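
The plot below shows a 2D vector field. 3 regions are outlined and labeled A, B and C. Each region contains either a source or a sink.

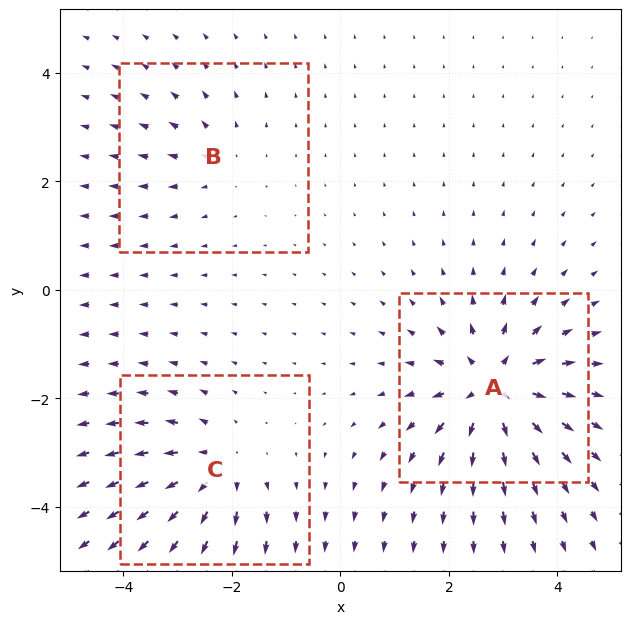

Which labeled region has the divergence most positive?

A

Divergence at each region's feature centre — A: about +6, B: about +2, C: about +4. Region A is most positive.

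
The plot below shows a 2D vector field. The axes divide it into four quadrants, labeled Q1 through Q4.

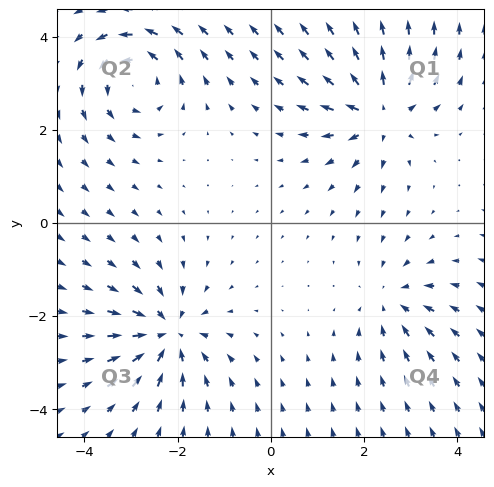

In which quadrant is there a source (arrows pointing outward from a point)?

Q1

The source sits at approximately (2.3, 2.4), which lies in quadrant Q1. The divergence there is about +6, positive as expected for a source.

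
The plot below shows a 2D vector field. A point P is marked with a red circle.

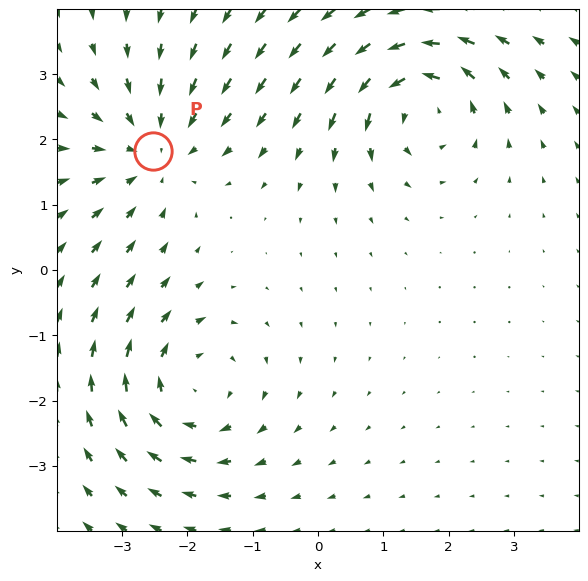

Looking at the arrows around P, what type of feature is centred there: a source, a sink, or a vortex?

sink

At P (-2.5, 1.8) the arrows converge inward. Divergence about -4, curl ≈0 — negative divergence with near-zero curl is a sink.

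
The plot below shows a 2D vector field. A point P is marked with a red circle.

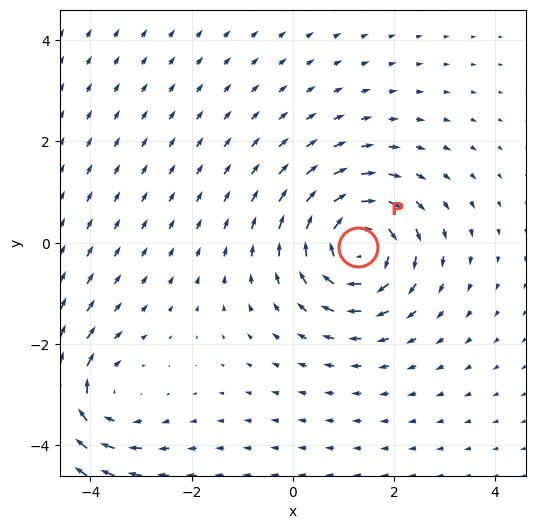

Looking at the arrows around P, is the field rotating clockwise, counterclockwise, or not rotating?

Near P at (1.3, -0.1) the arrows circulate clockwise. The curl (z-component) there is about -6; negative curl means clockwise rotation.

clockwise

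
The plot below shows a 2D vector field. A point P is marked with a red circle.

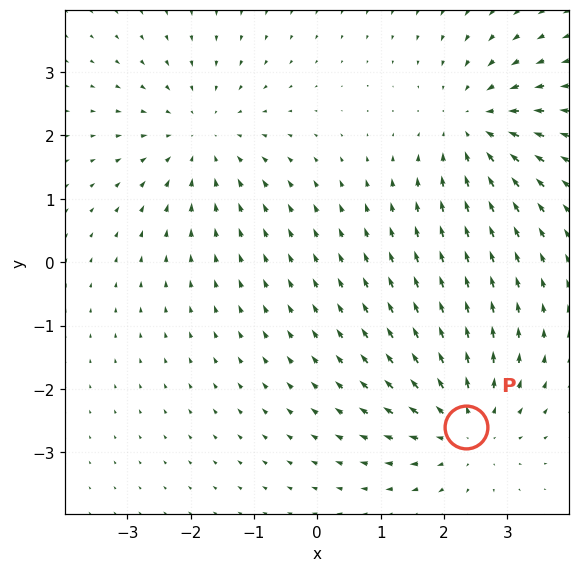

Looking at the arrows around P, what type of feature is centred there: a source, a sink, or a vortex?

At P (2.3, -2.6) the arrows spread outward. Divergence about +5, curl ≈0 — positive divergence with near-zero curl is a source.

source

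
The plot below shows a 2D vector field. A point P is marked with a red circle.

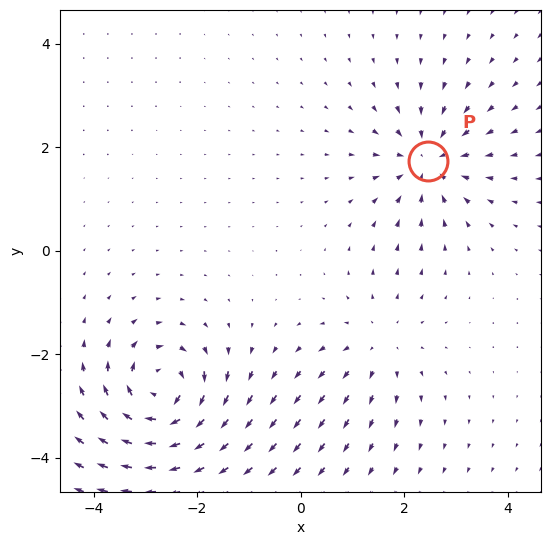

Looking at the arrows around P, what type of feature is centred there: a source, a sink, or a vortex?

sink

At P (2.5, 1.7) the arrows converge inward. Divergence about -4, curl ≈0 — negative divergence with near-zero curl is a sink.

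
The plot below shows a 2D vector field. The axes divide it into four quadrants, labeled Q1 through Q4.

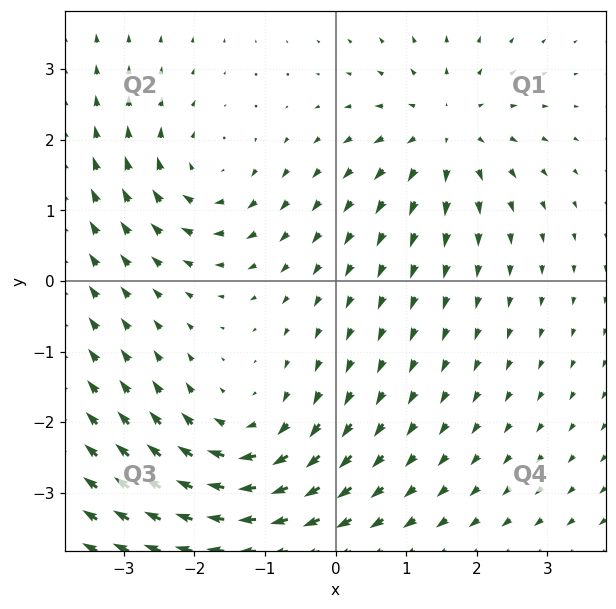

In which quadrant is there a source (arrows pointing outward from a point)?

Q1

The source sits at approximately (1.6, 2.1), which lies in quadrant Q1. The divergence there is about +4, positive as expected for a source.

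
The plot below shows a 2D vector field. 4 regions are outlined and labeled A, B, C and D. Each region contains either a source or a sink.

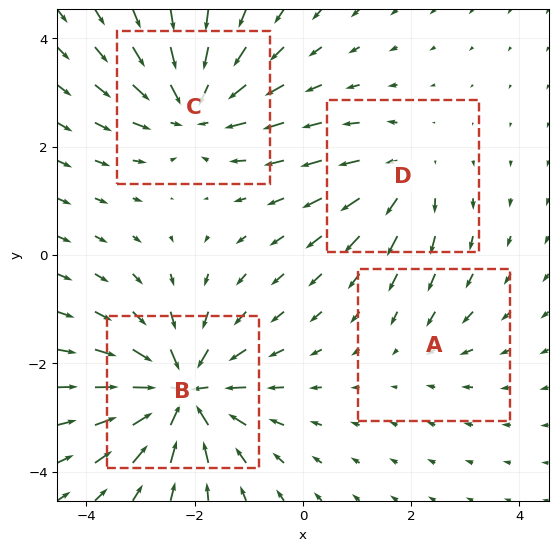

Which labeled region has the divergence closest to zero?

A

Divergence at each region's feature centre — A: about -2, B: about -7, C: about -6, D: about +4. Region A is closest to zero.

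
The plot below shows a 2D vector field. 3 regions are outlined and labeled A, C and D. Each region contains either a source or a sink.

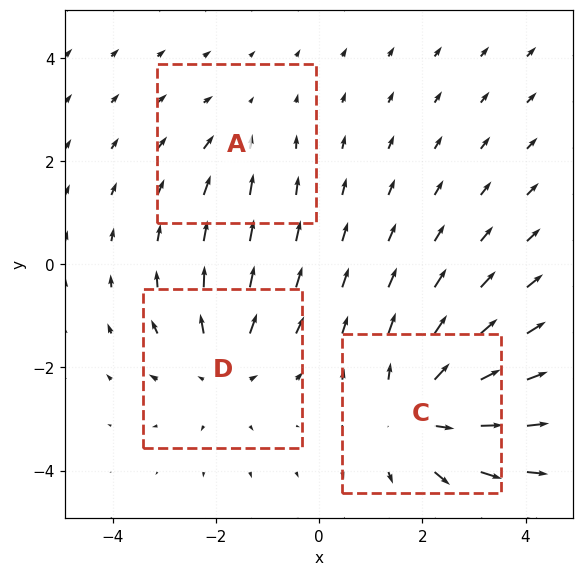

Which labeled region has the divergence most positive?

Divergence at each region's feature centre — A: about -2, C: about +4, D: about +3. Region C is most positive.

C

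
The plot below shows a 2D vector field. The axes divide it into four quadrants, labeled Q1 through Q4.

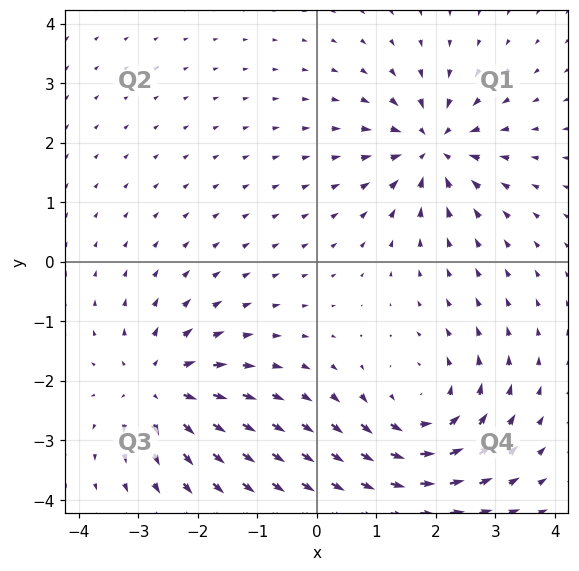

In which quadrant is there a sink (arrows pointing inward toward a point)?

Q1

The sink sits at approximately (1.9, 1.9), which lies in quadrant Q1. The divergence there is about -5, negative as expected for a sink.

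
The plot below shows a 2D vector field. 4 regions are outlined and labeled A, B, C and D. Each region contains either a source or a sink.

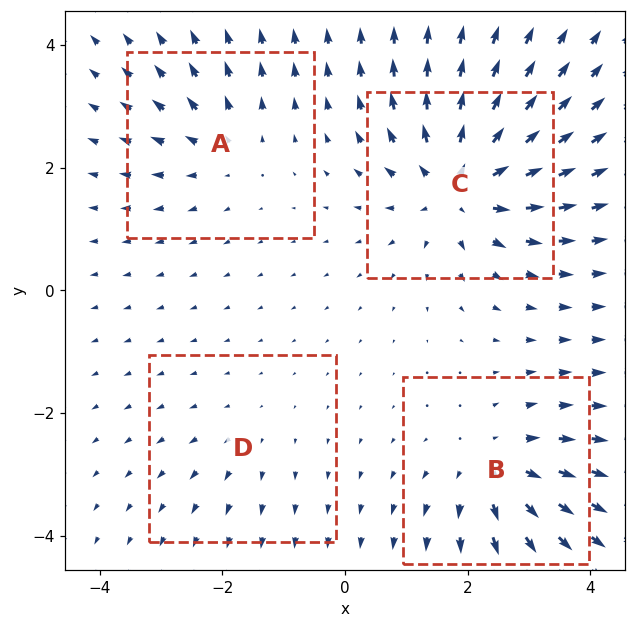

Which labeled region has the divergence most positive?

C

Divergence at each region's feature centre — A: about +4, B: about +5, C: about +8, D: about +2. Region C is most positive.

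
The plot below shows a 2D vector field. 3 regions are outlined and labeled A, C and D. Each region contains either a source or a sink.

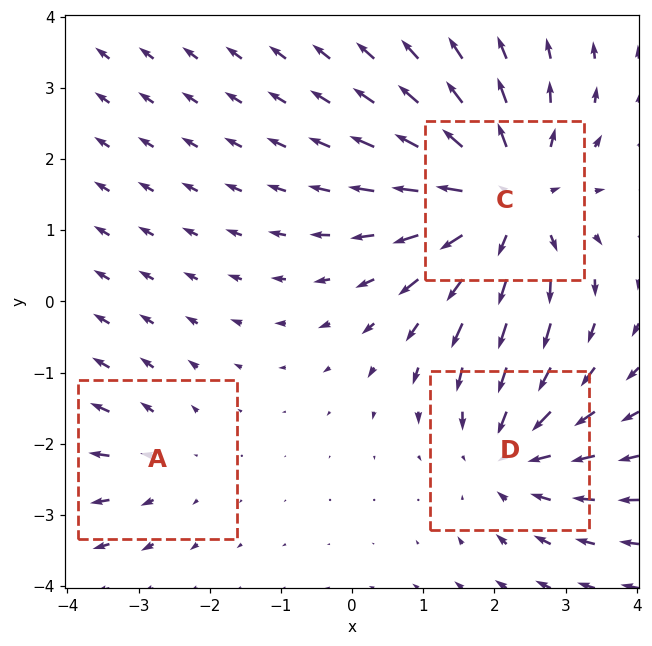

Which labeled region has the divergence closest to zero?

A

Divergence at each region's feature centre — A: about +2, C: about +4, D: about -3. Region A is closest to zero.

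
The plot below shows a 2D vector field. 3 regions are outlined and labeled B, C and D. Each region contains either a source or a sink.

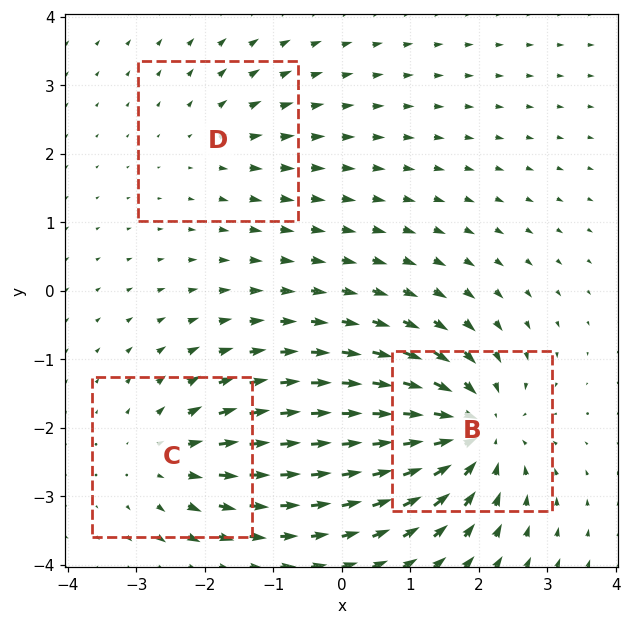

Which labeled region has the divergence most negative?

B

Divergence at each region's feature centre — B: about -5, C: about +3, D: about +2. Region B is most negative.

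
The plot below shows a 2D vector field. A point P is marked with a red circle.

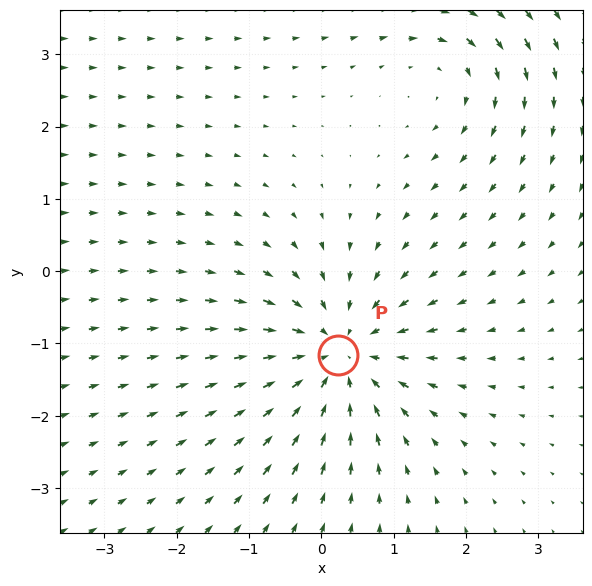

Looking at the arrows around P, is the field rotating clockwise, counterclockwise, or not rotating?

not rotating

Near P at (0.2, -1.2) the arrows show no circulation. The curl there is ≈0.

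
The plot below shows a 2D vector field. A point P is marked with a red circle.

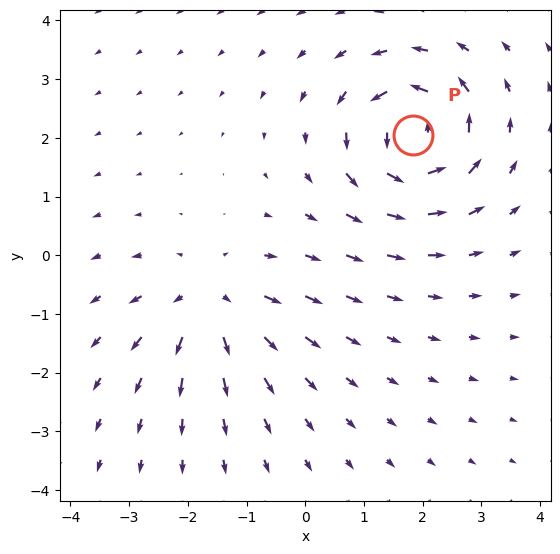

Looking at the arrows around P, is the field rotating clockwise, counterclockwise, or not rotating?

Near P at (1.8, 2.0) the arrows circulate counterclockwise. The curl (z-component) there is about +6; positive curl means counterclockwise rotation.

counterclockwise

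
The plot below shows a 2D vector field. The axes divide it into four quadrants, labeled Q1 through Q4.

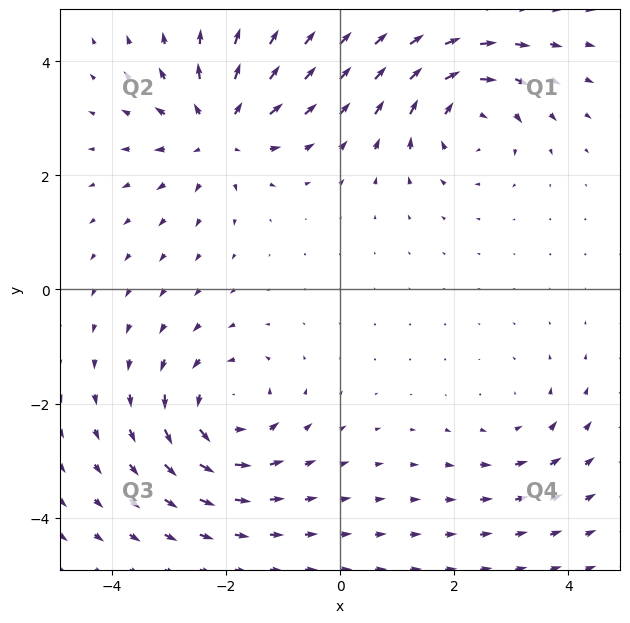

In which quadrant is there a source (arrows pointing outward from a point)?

Q2

The source sits at approximately (-2.1, 2.8), which lies in quadrant Q2. The divergence there is about +5, positive as expected for a source.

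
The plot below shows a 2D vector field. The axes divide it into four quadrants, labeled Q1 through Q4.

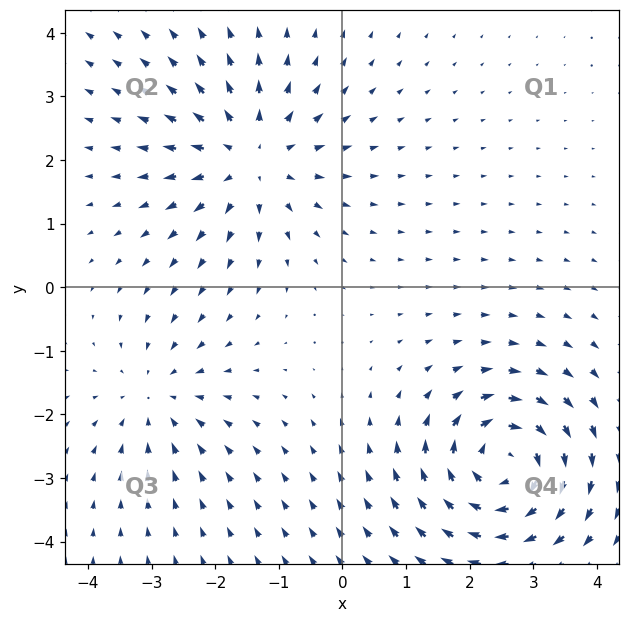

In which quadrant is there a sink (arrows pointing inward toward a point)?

Q3

The sink sits at approximately (-2.9, -1.7), which lies in quadrant Q3. The divergence there is about -3, negative as expected for a sink.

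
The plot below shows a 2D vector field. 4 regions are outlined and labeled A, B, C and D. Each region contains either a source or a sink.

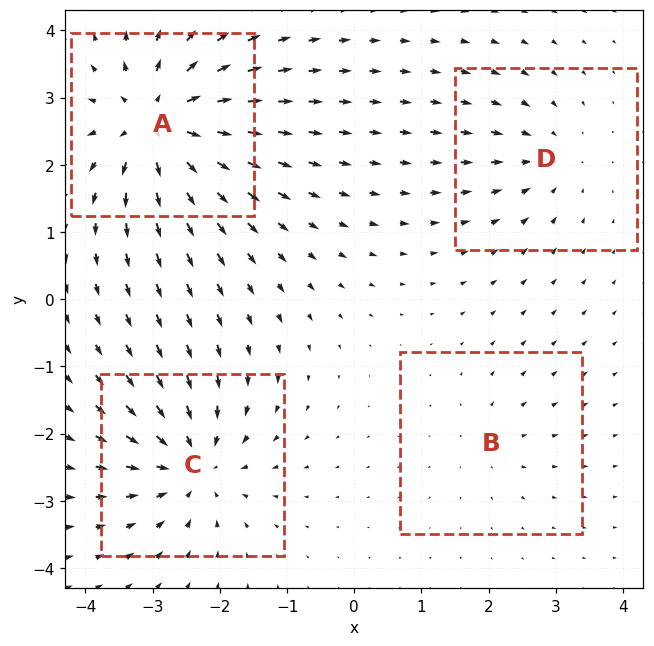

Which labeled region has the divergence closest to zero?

Divergence at each region's feature centre — A: about +8, B: about +2, C: about -6, D: about -4. Region B is closest to zero.

B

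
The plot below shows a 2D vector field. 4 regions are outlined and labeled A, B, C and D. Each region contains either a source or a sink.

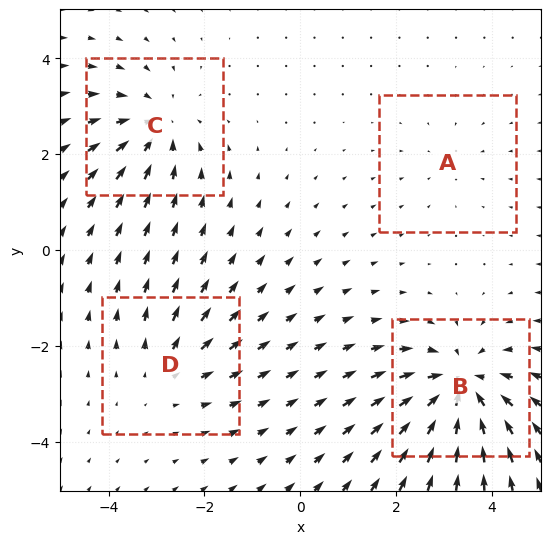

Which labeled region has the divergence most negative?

Divergence at each region's feature centre — A: about -2, B: about -7, C: about -4, D: about +3. Region B is most negative.

B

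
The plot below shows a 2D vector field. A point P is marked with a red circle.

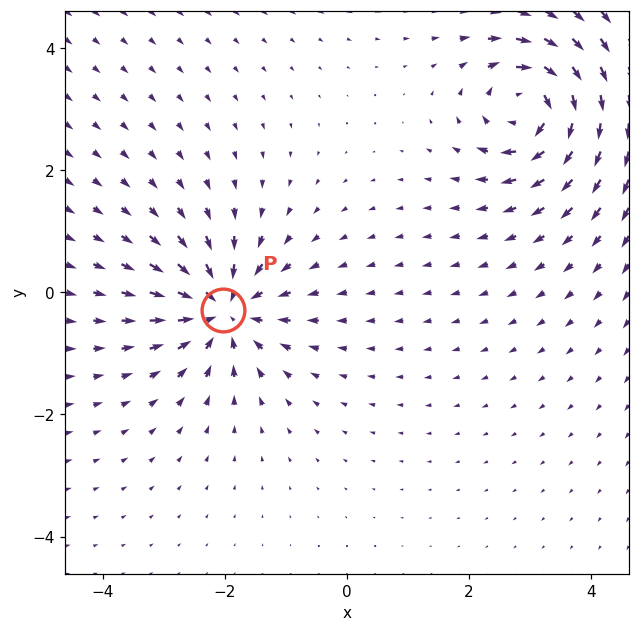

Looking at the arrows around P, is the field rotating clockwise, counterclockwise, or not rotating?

Near P at (-2.0, -0.3) the arrows show no circulation. The curl there is ≈0.

not rotating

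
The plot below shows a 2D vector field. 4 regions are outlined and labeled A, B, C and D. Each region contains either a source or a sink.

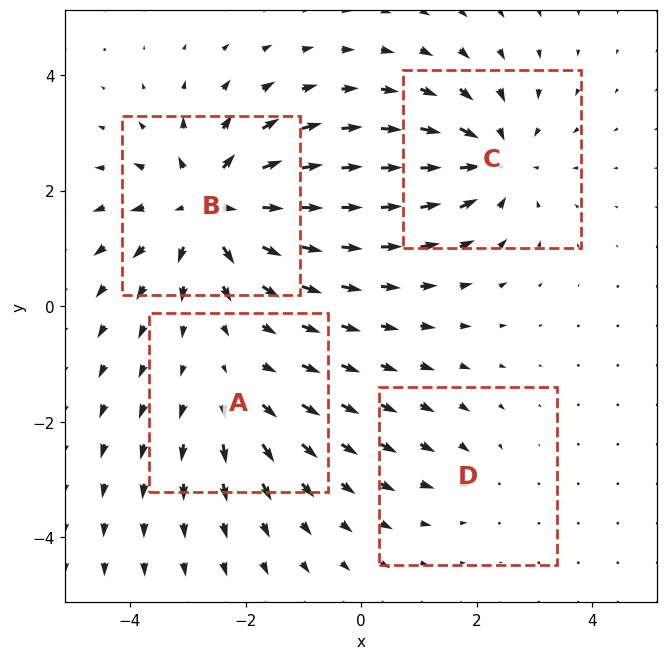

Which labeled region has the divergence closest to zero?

Divergence at each region's feature centre — A: about +3, B: about +6, C: about -5, D: about -2. Region D is closest to zero.

D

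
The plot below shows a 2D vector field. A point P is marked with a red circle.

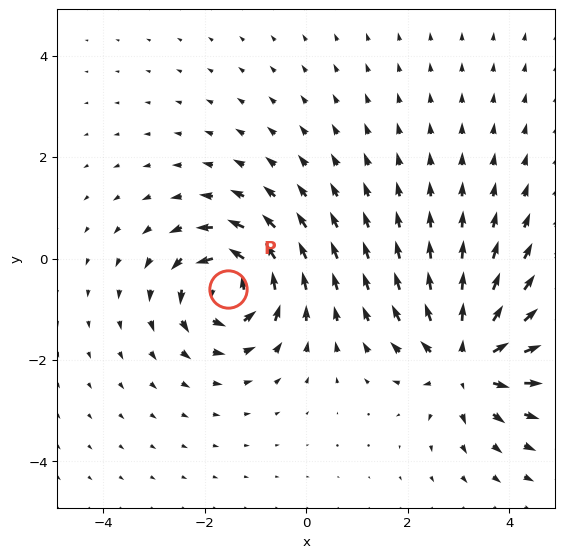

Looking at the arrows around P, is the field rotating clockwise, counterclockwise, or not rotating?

counterclockwise

Near P at (-1.5, -0.6) the arrows circulate counterclockwise. The curl (z-component) there is about +7; positive curl means counterclockwise rotation.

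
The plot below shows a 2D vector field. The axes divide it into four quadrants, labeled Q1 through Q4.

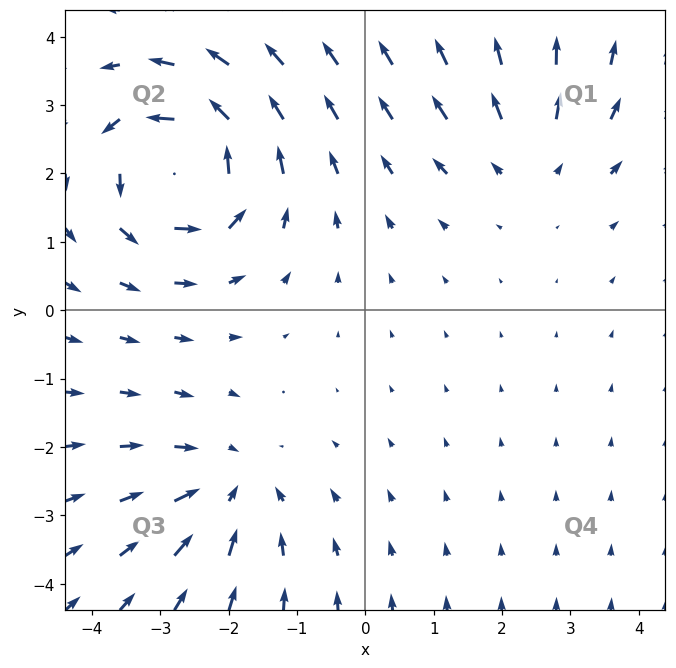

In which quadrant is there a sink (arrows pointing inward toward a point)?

The sink sits at approximately (-2.0, -2.6), which lies in quadrant Q3. The divergence there is about -3, negative as expected for a sink.

Q3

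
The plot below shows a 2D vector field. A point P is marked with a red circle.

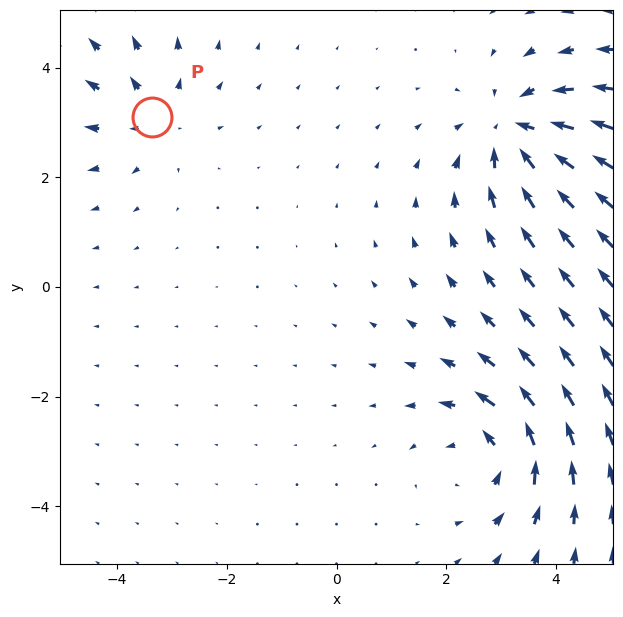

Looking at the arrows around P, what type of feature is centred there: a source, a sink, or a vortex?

source

At P (-3.4, 3.1) the arrows spread outward. Divergence about +3, curl ≈0 — positive divergence with near-zero curl is a source.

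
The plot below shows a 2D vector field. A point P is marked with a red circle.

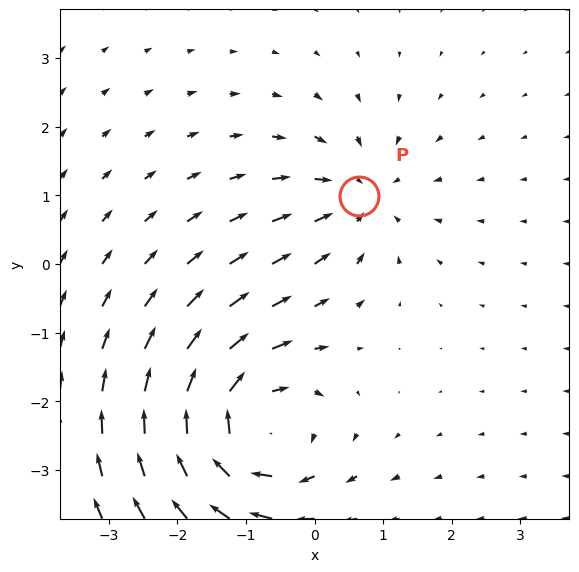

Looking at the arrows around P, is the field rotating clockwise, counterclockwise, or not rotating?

not rotating

Near P at (0.7, 1.0) the arrows show no circulation. The curl there is ≈0.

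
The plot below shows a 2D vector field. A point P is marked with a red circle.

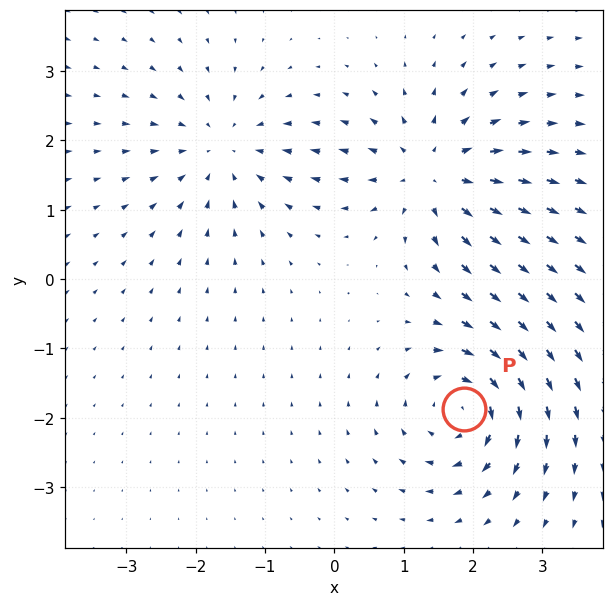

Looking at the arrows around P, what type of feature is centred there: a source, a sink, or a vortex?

vortex

At P (1.9, -1.9) the arrows circulate clockwise. Divergence ≈0, curl about -6 — near-zero divergence with nonzero curl is a vortex.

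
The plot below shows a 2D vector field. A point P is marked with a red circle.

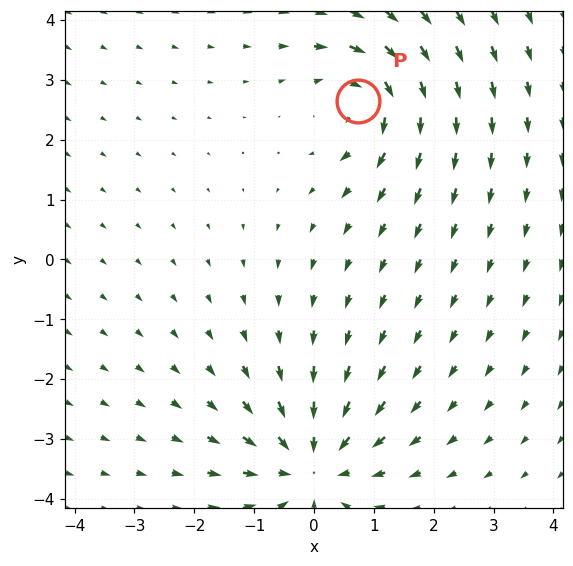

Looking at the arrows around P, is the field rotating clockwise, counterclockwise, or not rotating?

clockwise

Near P at (0.7, 2.6) the arrows circulate clockwise. The curl (z-component) there is about -4; negative curl means clockwise rotation.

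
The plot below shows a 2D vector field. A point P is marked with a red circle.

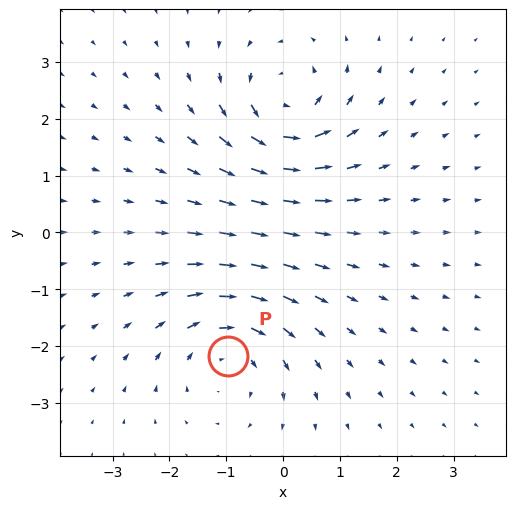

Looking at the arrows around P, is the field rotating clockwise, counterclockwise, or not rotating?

clockwise

Near P at (-1.0, -2.2) the arrows circulate clockwise. The curl (z-component) there is about -3; negative curl means clockwise rotation.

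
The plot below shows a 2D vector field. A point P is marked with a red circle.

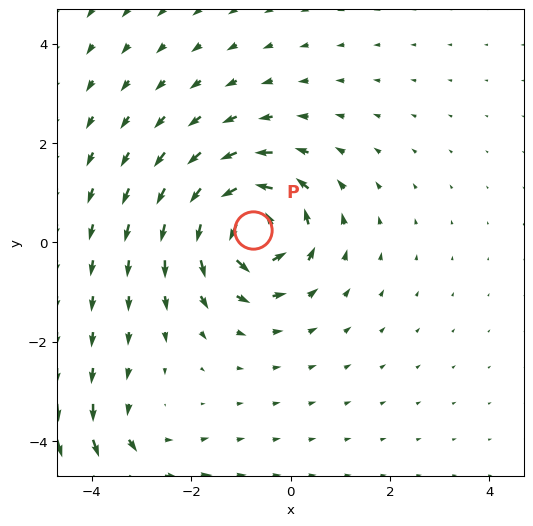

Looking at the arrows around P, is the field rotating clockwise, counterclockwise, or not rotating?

Near P at (-0.7, 0.2) the arrows circulate counterclockwise. The curl (z-component) there is about +7; positive curl means counterclockwise rotation.

counterclockwise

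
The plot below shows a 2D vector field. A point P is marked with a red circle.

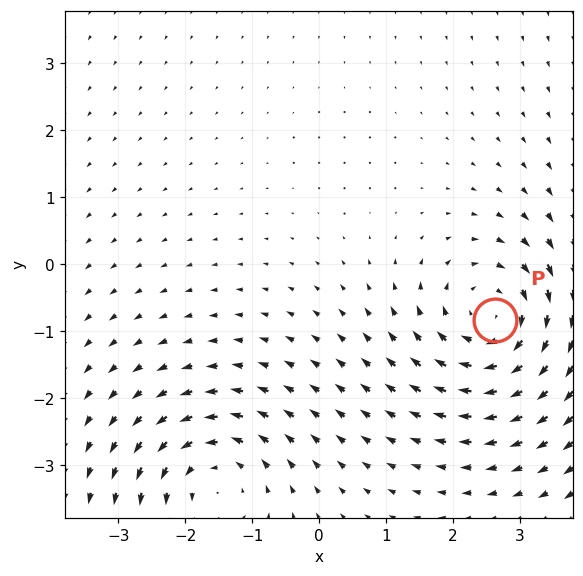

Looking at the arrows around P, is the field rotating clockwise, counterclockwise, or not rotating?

clockwise

Near P at (2.6, -0.8) the arrows circulate clockwise. The curl (z-component) there is about -5; negative curl means clockwise rotation.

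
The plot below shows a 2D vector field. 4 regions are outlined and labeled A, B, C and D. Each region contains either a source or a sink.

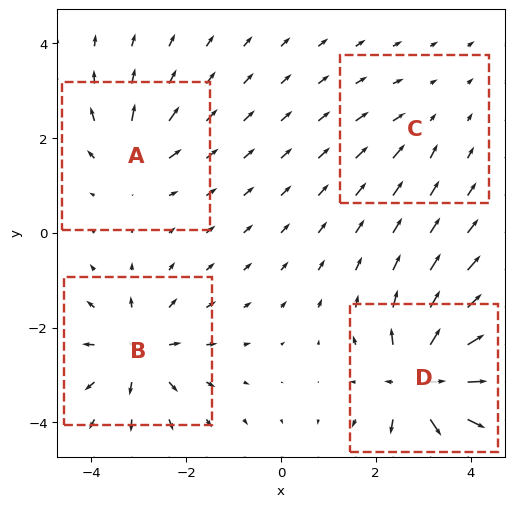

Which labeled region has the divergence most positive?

Divergence at each region's feature centre — A: about +4, B: about +6, C: about -2, D: about +9. Region D is most positive.

D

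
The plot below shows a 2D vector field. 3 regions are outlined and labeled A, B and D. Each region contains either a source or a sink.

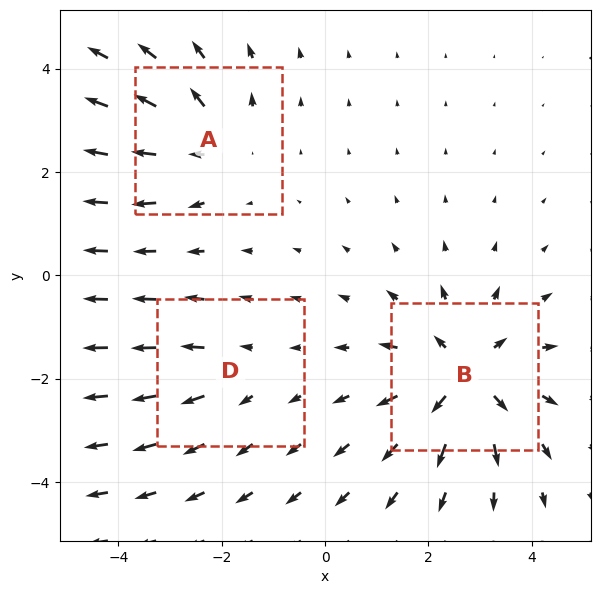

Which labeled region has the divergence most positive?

Divergence at each region's feature centre — A: about +3, B: about +5, D: about +2. Region B is most positive.

B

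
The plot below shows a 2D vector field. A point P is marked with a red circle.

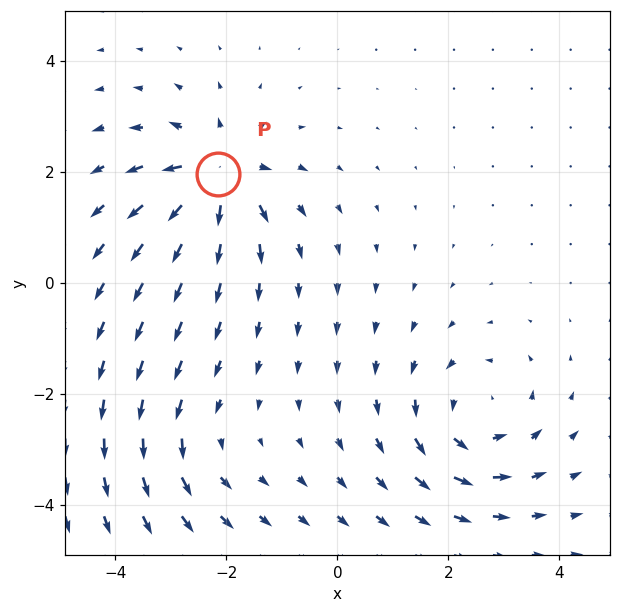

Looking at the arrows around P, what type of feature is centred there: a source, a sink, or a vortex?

source

At P (-2.1, 2.0) the arrows spread outward. Divergence about +7, curl ≈0 — positive divergence with near-zero curl is a source.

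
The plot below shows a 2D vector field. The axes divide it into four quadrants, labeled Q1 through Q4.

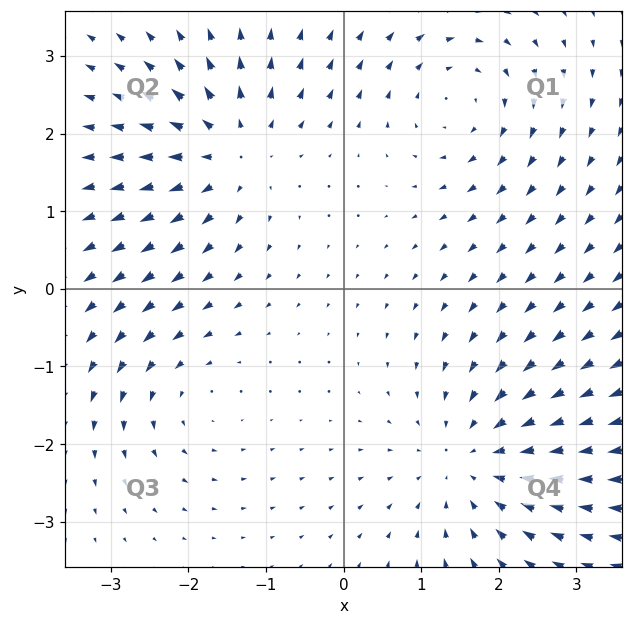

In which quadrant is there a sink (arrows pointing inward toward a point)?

Q4

The sink sits at approximately (1.7, -2.2), which lies in quadrant Q4. The divergence there is about -4, negative as expected for a sink.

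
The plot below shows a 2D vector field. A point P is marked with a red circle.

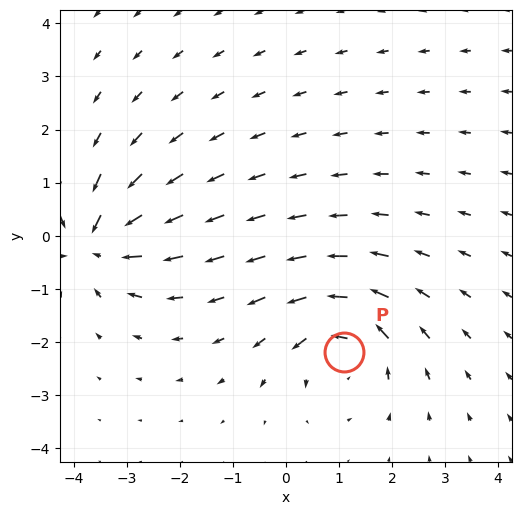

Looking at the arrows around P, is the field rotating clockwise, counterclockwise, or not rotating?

counterclockwise

Near P at (1.1, -2.2) the arrows circulate counterclockwise. The curl (z-component) there is about +6; positive curl means counterclockwise rotation.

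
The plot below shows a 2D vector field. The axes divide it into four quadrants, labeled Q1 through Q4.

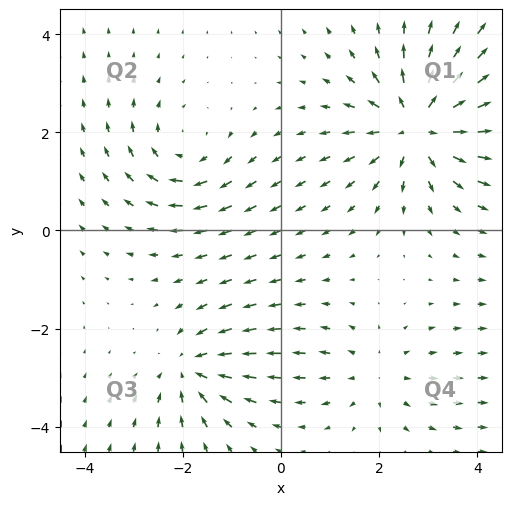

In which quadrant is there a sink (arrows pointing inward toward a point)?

The sink sits at approximately (-1.8, -2.9), which lies in quadrant Q3. The divergence there is about -4, negative as expected for a sink.

Q3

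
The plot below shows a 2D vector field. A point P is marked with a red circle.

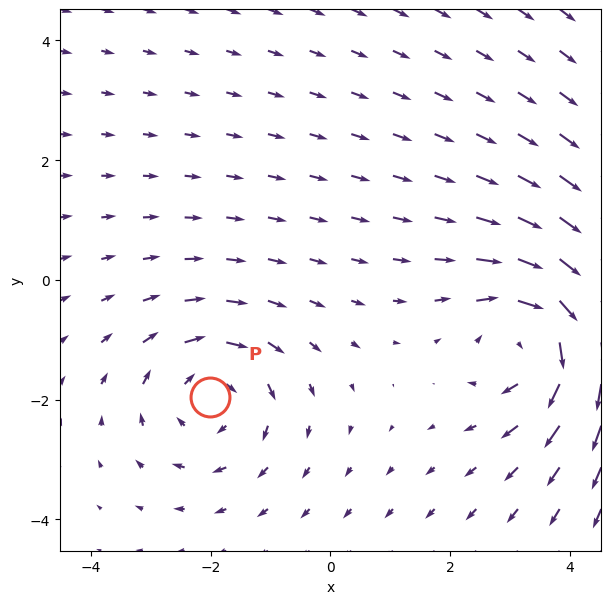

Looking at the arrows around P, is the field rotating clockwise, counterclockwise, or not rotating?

Near P at (-2.0, -2.0) the arrows circulate clockwise. The curl (z-component) there is about -3; negative curl means clockwise rotation.

clockwise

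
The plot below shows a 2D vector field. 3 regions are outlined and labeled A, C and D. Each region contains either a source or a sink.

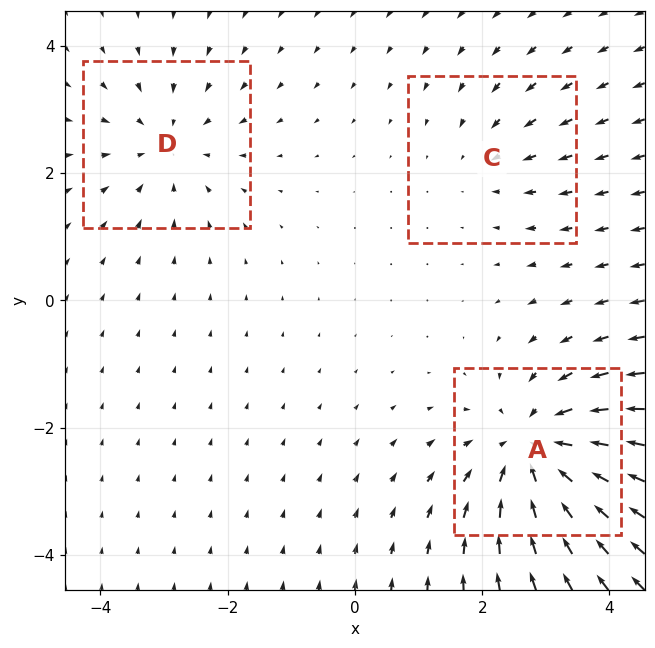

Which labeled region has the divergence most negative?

A

Divergence at each region's feature centre — A: about -5, C: about -2, D: about -3. Region A is most negative.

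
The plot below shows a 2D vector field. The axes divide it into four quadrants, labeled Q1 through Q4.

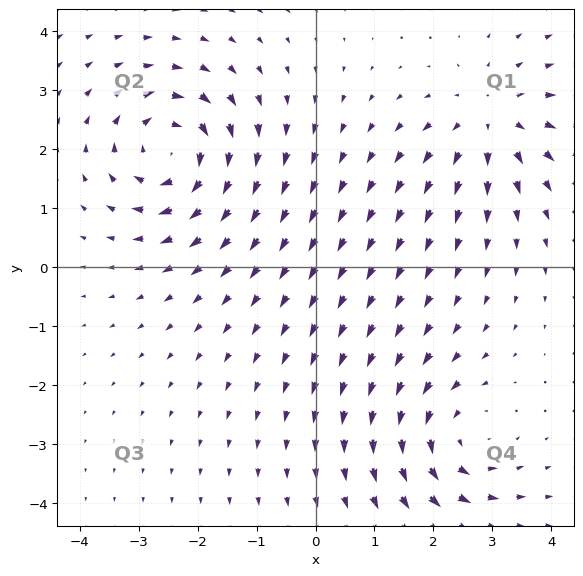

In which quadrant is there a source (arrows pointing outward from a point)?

Q1

The source sits at approximately (3.0, 2.5), which lies in quadrant Q1. The divergence there is about +3, positive as expected for a source.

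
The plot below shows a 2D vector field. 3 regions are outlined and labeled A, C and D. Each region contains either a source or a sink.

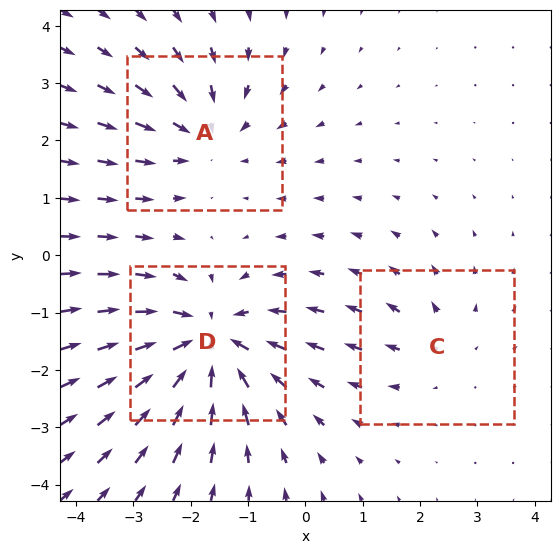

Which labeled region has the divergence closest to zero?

C

Divergence at each region's feature centre — A: about -3, C: about +2, D: about -5. Region C is closest to zero.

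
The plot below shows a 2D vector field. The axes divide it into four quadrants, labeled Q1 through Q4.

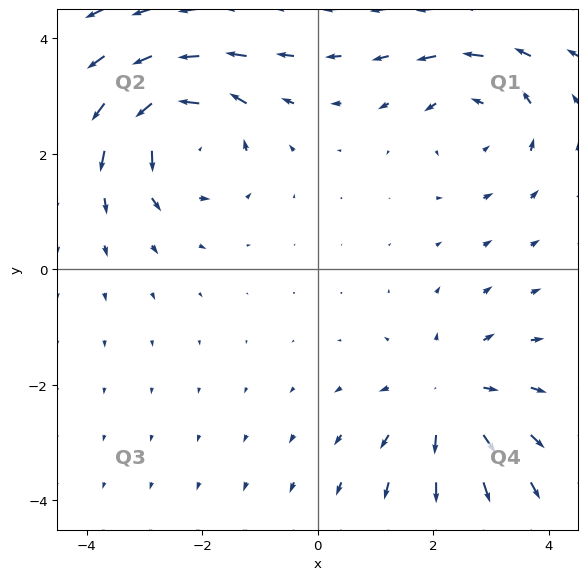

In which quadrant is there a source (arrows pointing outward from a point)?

The source sits at approximately (2.3, -2.2), which lies in quadrant Q4. The divergence there is about +3, positive as expected for a source.

Q4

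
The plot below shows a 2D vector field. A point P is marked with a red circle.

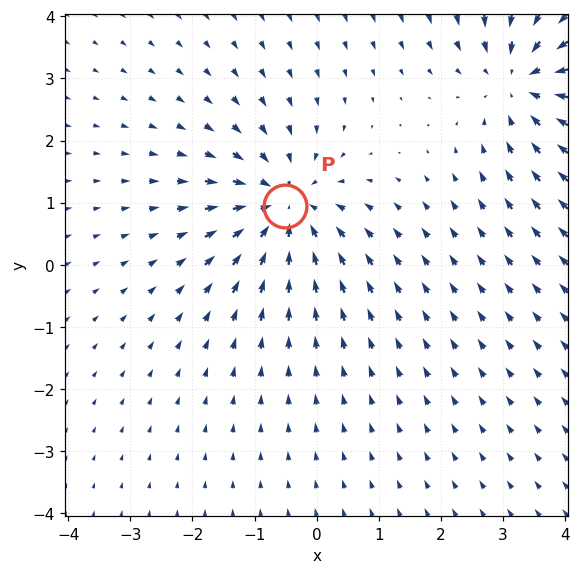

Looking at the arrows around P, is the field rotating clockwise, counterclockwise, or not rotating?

Near P at (-0.5, 0.9) the arrows show no circulation. The curl there is ≈0.

not rotating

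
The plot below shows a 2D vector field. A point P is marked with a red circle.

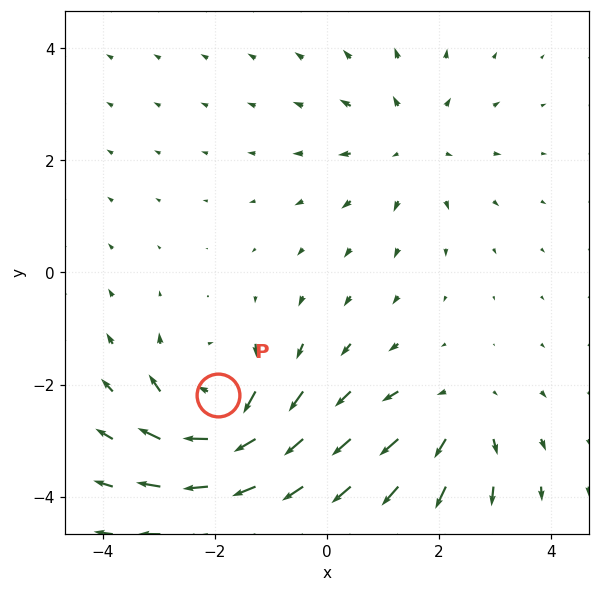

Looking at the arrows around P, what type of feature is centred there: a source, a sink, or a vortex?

vortex

At P (-1.9, -2.2) the arrows circulate clockwise. Divergence ≈0, curl about -6 — near-zero divergence with nonzero curl is a vortex.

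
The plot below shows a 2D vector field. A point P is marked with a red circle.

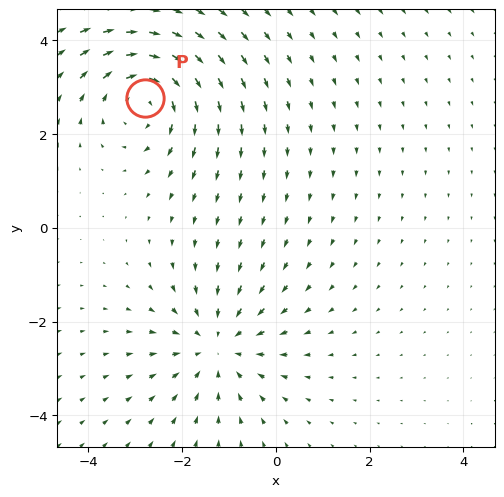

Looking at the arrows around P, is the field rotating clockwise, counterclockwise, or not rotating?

Near P at (-2.8, 2.8) the arrows circulate clockwise. The curl (z-component) there is about -4; negative curl means clockwise rotation.

clockwise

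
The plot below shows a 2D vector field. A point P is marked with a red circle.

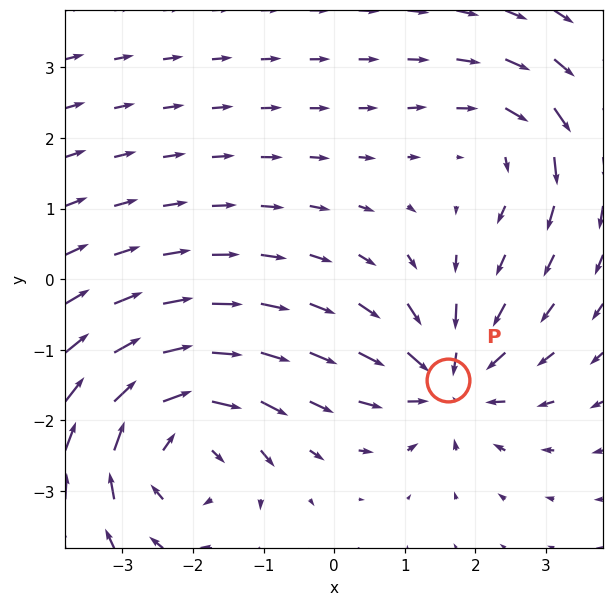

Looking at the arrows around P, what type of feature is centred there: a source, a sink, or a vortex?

sink

At P (1.6, -1.4) the arrows converge inward. Divergence about -5, curl ≈0 — negative divergence with near-zero curl is a sink.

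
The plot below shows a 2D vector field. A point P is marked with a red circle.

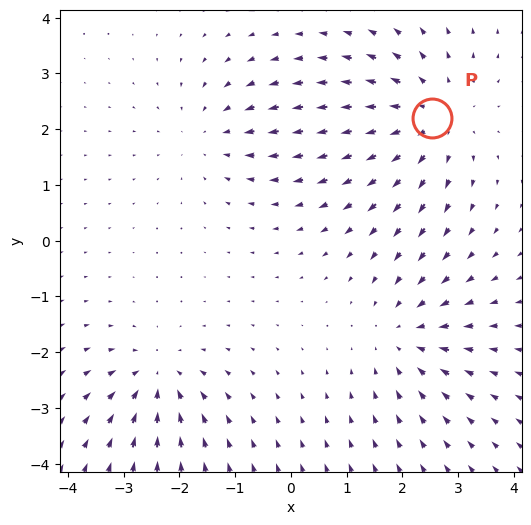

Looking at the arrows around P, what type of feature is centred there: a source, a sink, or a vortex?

At P (2.5, 2.2) the arrows spread outward. Divergence about +3, curl ≈0 — positive divergence with near-zero curl is a source.

source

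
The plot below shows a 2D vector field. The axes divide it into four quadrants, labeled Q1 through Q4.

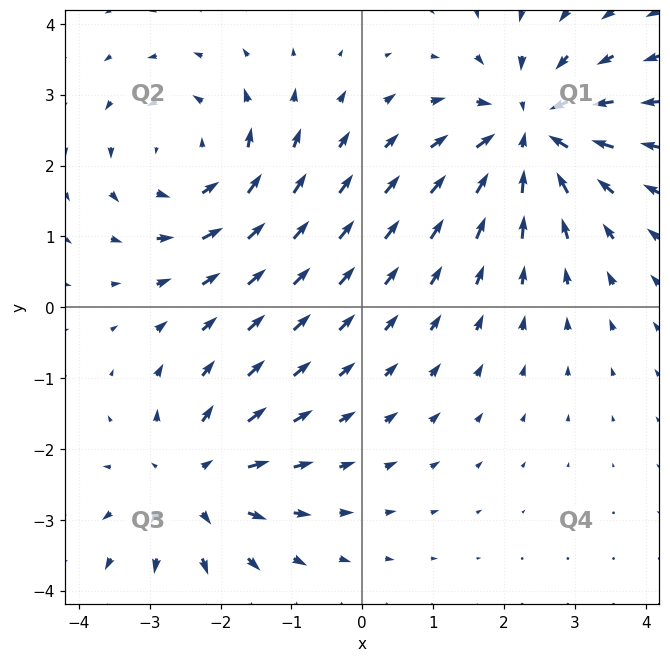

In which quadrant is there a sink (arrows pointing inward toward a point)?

Q1

The sink sits at approximately (2.4, 2.5), which lies in quadrant Q1. The divergence there is about -5, negative as expected for a sink.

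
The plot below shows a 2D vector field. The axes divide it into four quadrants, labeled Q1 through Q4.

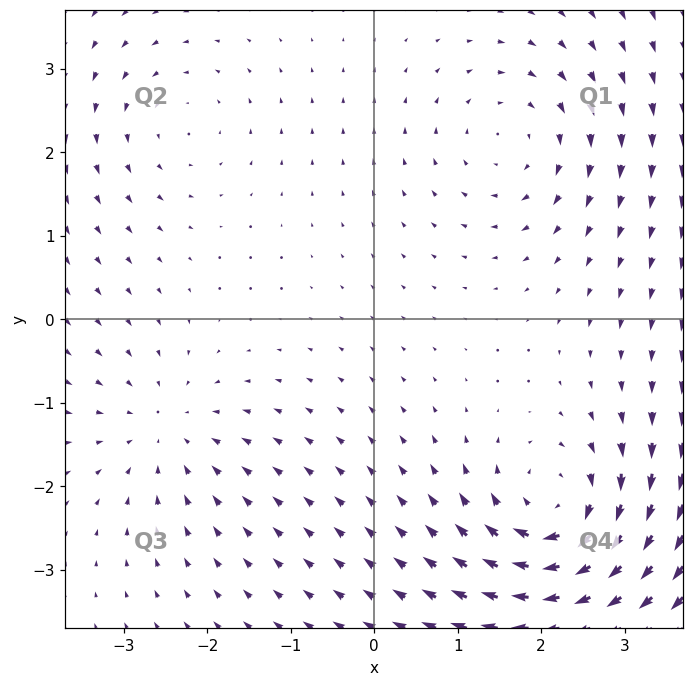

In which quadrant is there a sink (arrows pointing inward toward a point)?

Q3

The sink sits at approximately (-2.5, -1.3), which lies in quadrant Q3. The divergence there is about -3, negative as expected for a sink.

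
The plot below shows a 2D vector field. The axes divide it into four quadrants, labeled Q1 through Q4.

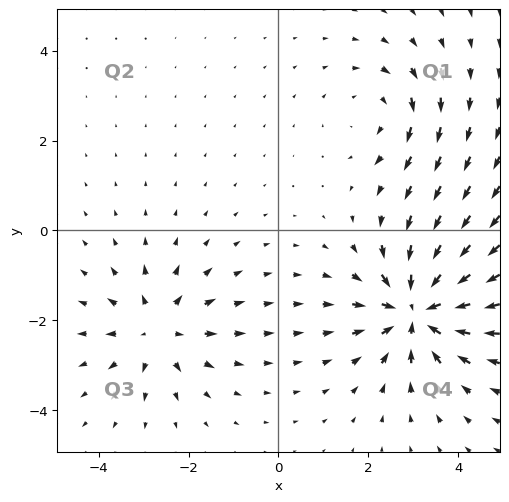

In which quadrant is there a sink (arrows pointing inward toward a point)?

Q4

The sink sits at approximately (3.1, -1.8), which lies in quadrant Q4. The divergence there is about -5, negative as expected for a sink.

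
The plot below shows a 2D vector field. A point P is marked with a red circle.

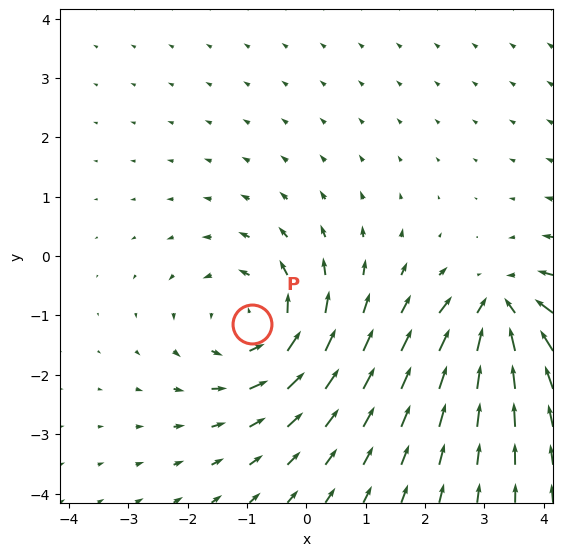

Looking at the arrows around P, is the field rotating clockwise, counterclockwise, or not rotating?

Near P at (-0.9, -1.1) the arrows circulate counterclockwise. The curl (z-component) there is about +4; positive curl means counterclockwise rotation.

counterclockwise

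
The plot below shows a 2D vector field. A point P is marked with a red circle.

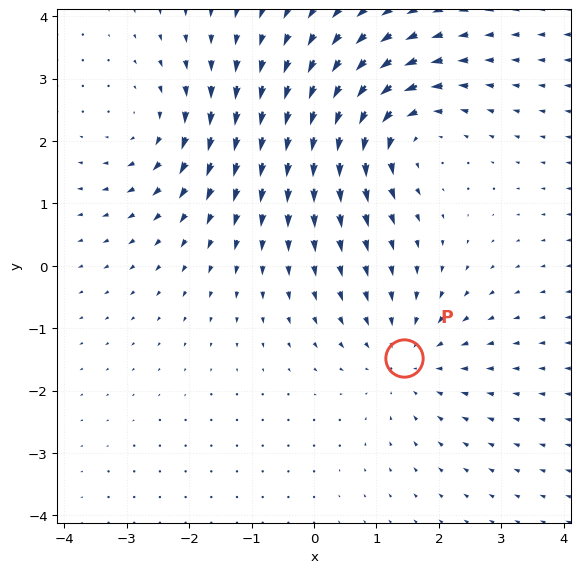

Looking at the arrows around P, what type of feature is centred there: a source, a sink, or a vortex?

At P (1.4, -1.5) the arrows converge inward. Divergence about -2, curl ≈0 — negative divergence with near-zero curl is a sink.

sink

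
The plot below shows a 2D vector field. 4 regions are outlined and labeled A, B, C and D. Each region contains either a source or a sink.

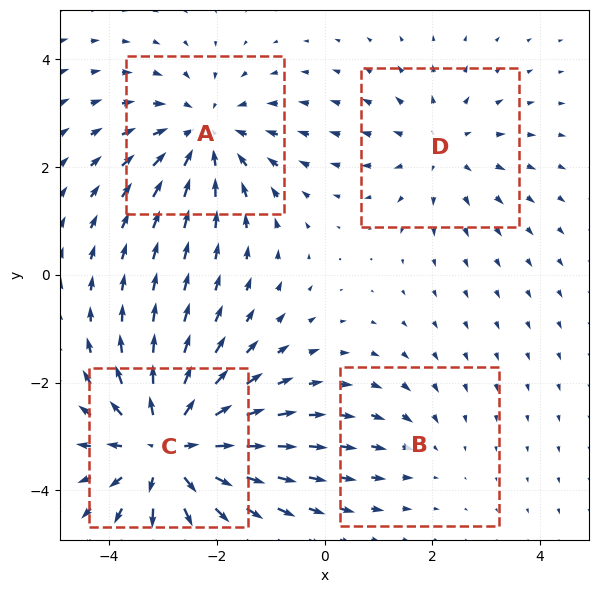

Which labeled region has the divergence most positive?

Divergence at each region's feature centre — A: about -4, B: about -2, C: about +6, D: about +3. Region C is most positive.

C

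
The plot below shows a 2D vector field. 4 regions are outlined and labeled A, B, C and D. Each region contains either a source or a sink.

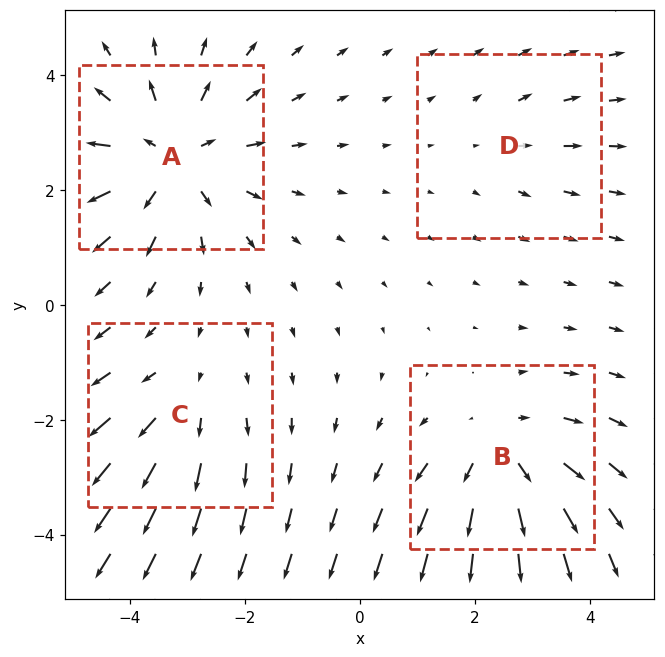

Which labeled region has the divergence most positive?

Divergence at each region's feature centre — A: about +6, B: about +5, C: about +3, D: about +2. Region A is most positive.

A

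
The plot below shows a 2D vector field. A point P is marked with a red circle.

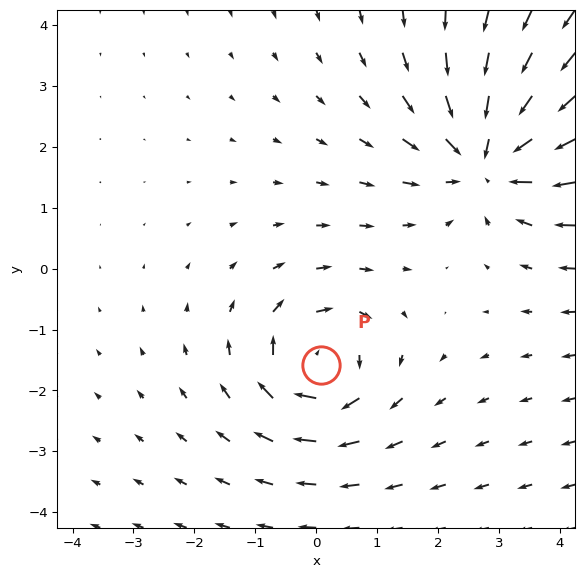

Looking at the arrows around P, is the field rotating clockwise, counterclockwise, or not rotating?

clockwise

Near P at (0.1, -1.6) the arrows circulate clockwise. The curl (z-component) there is about -4; negative curl means clockwise rotation.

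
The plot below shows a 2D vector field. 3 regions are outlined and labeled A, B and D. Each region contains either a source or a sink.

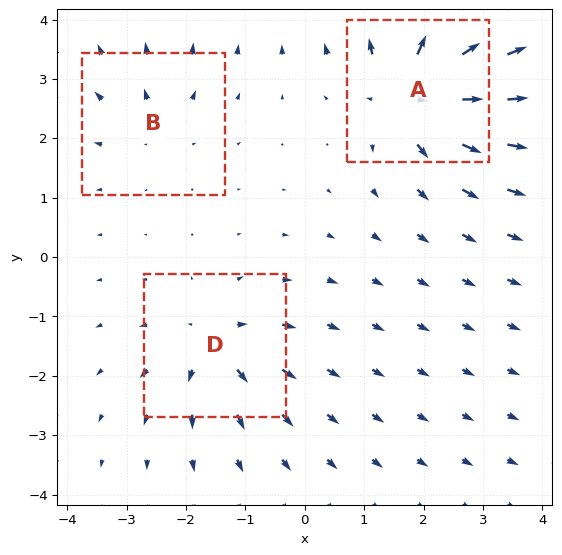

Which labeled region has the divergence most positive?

Divergence at each region's feature centre — A: about +7, B: about +3, D: about +4. Region A is most positive.

A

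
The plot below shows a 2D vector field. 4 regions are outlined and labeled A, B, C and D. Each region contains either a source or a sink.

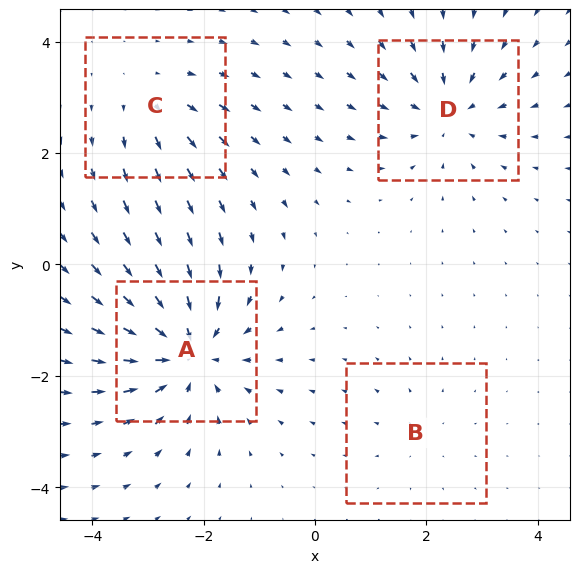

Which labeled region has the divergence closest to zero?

B

Divergence at each region's feature centre — A: about -7, B: about +2, C: about +3, D: about -5. Region B is closest to zero.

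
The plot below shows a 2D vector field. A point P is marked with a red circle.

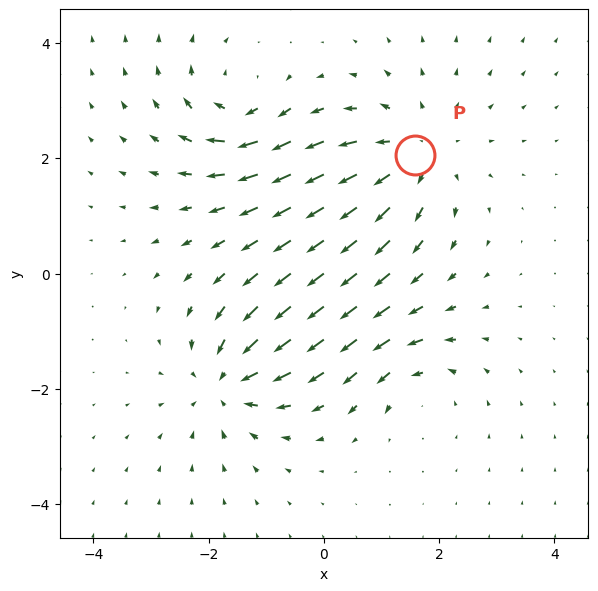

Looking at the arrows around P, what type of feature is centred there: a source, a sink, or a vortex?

At P (1.6, 2.1) the arrows spread outward. Divergence about +4, curl ≈0 — positive divergence with near-zero curl is a source.

source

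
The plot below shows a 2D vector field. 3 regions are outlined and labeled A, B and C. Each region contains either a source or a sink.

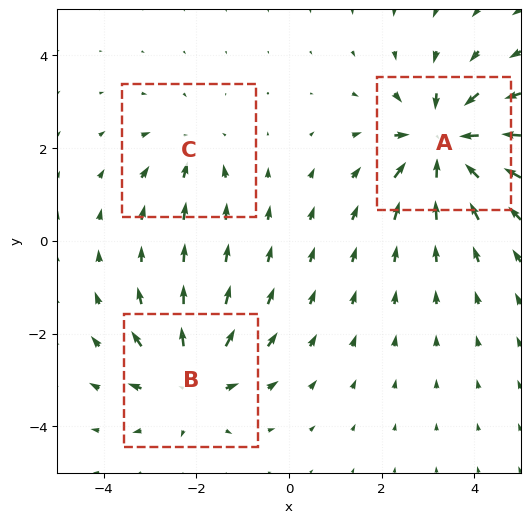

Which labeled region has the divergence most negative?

Divergence at each region's feature centre — A: about -5, B: about +4, C: about -2. Region A is most negative.

A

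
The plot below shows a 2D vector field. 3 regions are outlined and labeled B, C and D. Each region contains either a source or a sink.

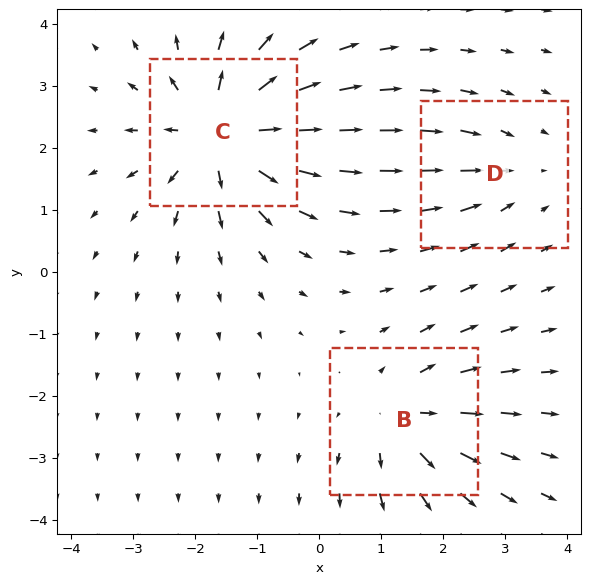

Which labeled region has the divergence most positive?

C

Divergence at each region's feature centre — B: about +4, C: about +6, D: about -2. Region C is most positive.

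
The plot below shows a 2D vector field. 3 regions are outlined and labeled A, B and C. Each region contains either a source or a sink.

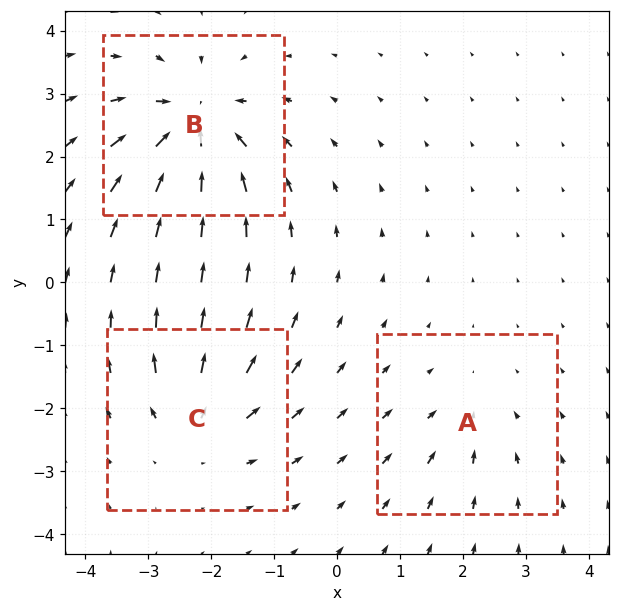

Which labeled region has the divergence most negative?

Divergence at each region's feature centre — A: about -2, B: about -6, C: about +4. Region B is most negative.

B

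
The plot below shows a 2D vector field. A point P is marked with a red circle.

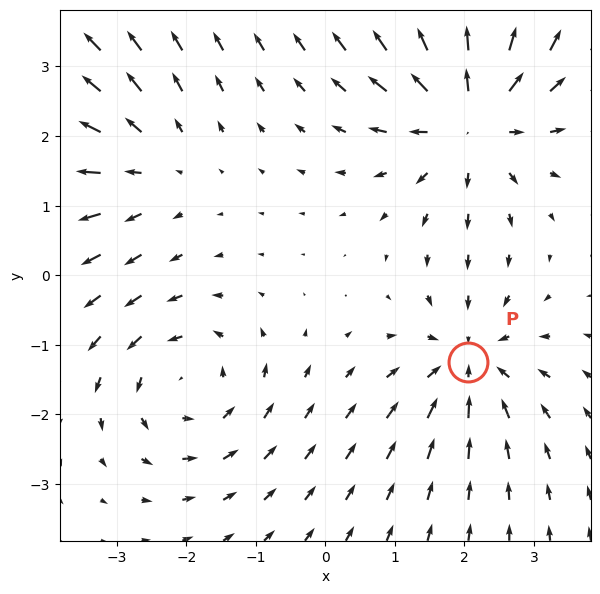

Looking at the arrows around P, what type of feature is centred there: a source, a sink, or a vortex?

At P (2.1, -1.2) the arrows converge inward. Divergence about -4, curl ≈0 — negative divergence with near-zero curl is a sink.

sink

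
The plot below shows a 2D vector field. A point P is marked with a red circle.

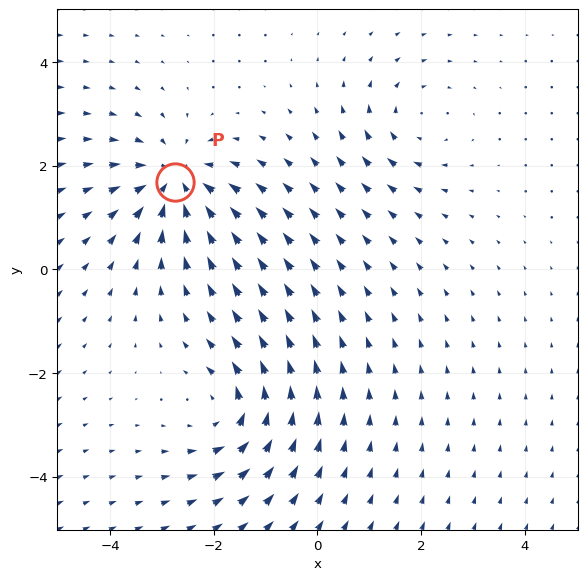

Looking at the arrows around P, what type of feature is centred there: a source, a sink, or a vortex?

sink

At P (-2.7, 1.7) the arrows converge inward. Divergence about -5, curl ≈0 — negative divergence with near-zero curl is a sink.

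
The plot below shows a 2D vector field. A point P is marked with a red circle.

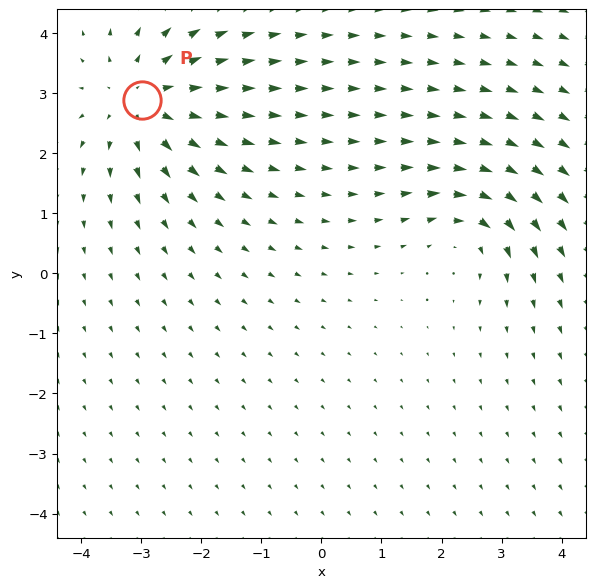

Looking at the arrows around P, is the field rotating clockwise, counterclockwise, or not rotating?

not rotating

Near P at (-3.0, 2.9) the arrows show no circulation. The curl there is ≈0.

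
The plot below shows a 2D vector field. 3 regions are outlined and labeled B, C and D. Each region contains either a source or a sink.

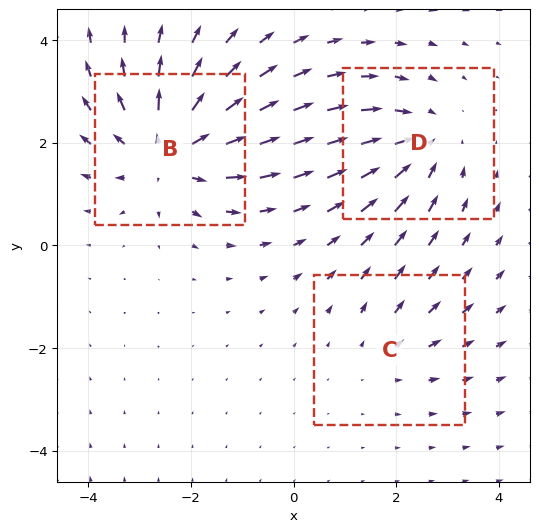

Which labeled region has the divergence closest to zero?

C

Divergence at each region's feature centre — B: about +4, C: about +2, D: about -3. Region C is closest to zero.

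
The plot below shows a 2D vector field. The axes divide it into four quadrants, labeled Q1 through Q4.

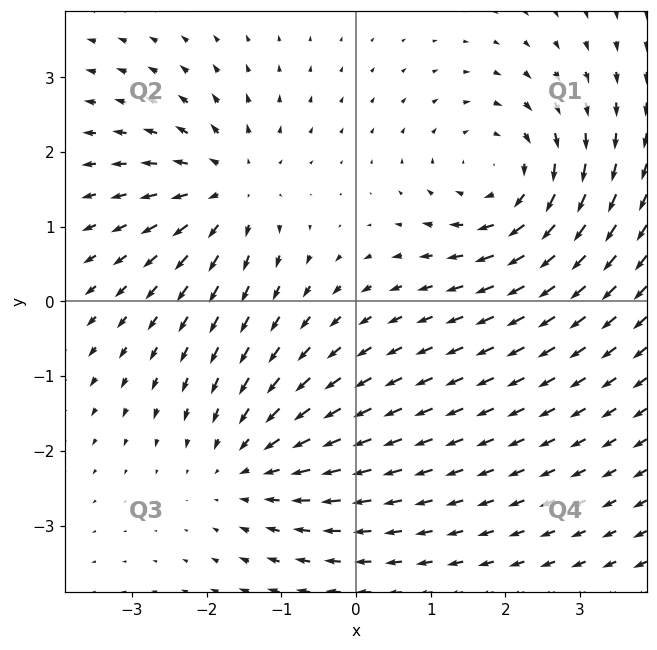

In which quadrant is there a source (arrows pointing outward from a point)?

Q2

The source sits at approximately (-1.7, 1.5), which lies in quadrant Q2. The divergence there is about +3, positive as expected for a source.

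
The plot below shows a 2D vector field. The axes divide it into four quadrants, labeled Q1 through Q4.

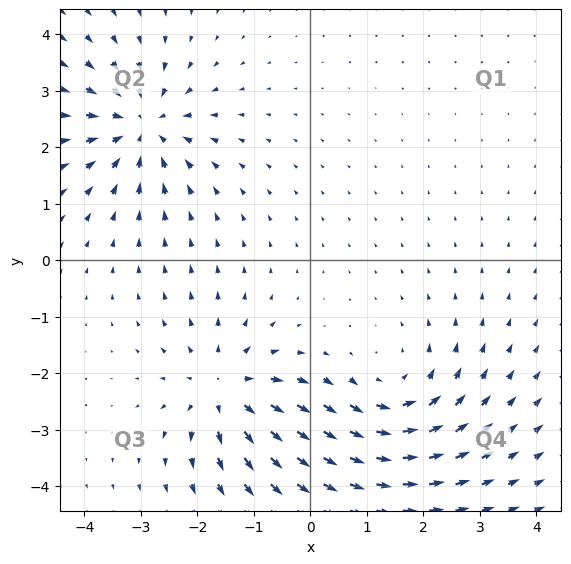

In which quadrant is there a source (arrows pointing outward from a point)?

Q3

The source sits at approximately (-1.5, -2.3), which lies in quadrant Q3. The divergence there is about +5, positive as expected for a source.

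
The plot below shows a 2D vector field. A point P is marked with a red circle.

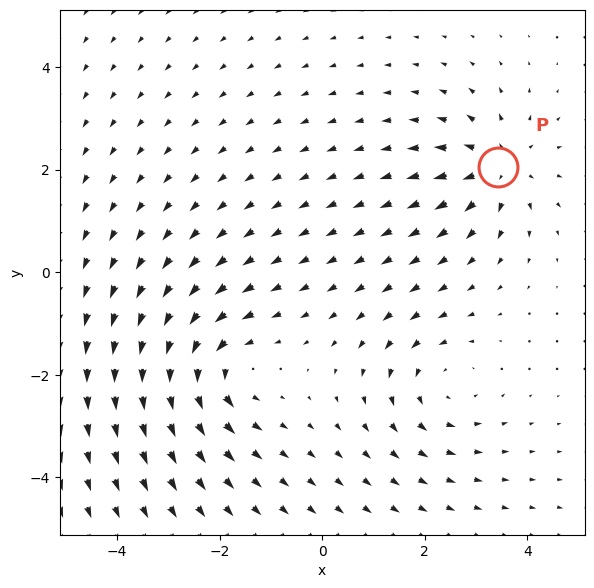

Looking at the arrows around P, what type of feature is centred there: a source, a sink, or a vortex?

At P (3.4, 2.1) the arrows spread outward. Divergence about +4, curl ≈0 — positive divergence with near-zero curl is a source.

source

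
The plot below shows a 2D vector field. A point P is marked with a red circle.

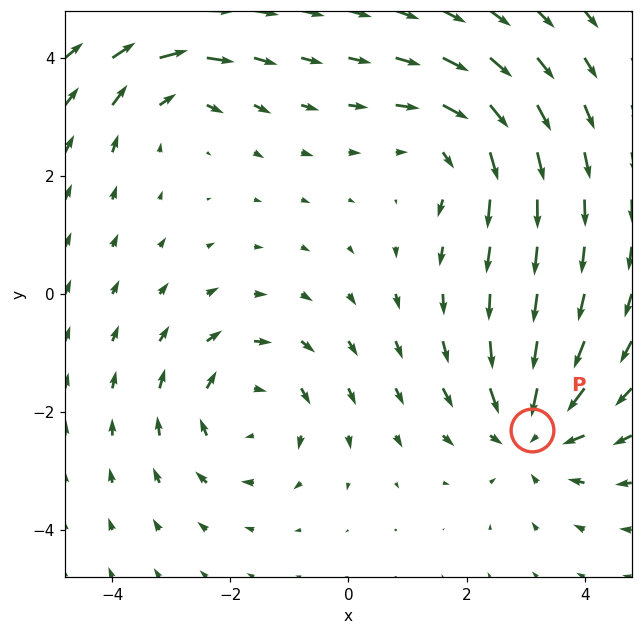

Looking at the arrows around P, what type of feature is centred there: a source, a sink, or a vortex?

At P (3.1, -2.3) the arrows converge inward. Divergence about -4, curl ≈0 — negative divergence with near-zero curl is a sink.

sink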